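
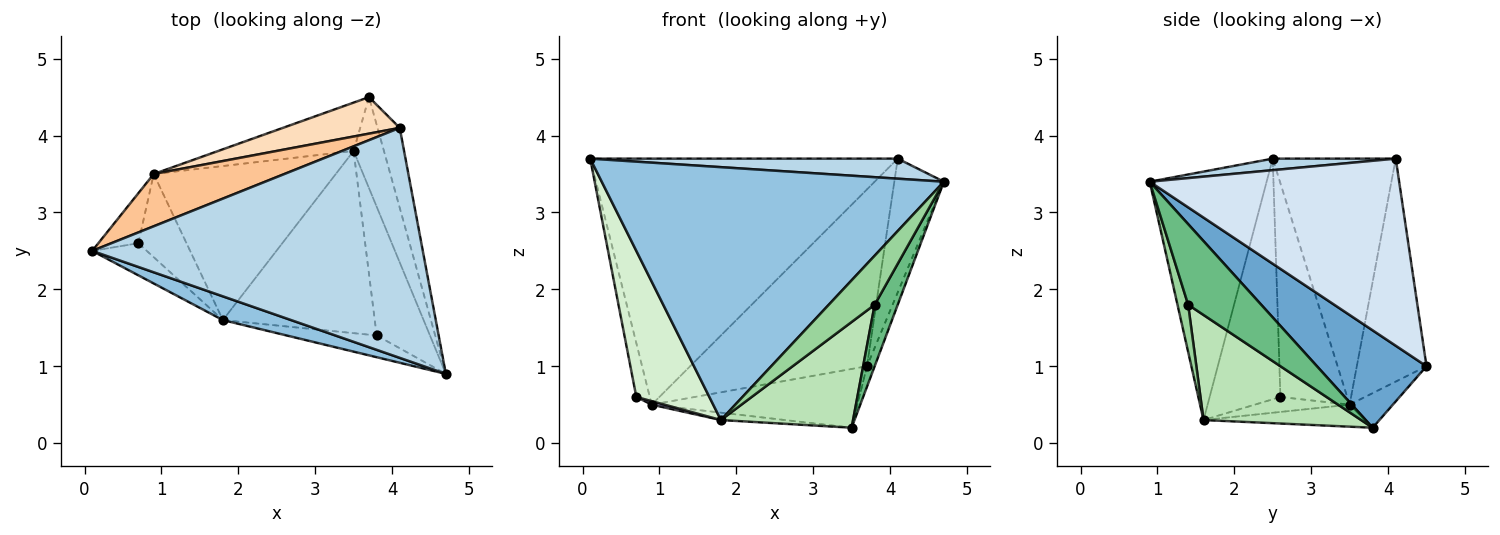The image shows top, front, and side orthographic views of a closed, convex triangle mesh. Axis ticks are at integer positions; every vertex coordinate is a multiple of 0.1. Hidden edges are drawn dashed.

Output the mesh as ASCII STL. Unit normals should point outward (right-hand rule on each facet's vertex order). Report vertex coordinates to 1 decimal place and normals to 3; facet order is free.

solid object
 facet normal 0.953 0.067 -0.297
  outer loop
   vertex 3.5 3.8 0.2
   vertex 3.7 4.5 1.0
   vertex 4.7 0.9 3.4
  endloop
 endfacet
 facet normal -0.322 -0.943 0.088
  outer loop
   vertex 1.8 1.6 0.3
   vertex 4.7 0.9 3.4
   vertex 0.1 2.5 3.7
  endloop
 endfacet
 facet normal 0.035 -0.087 0.996
  outer loop
   vertex 4.1 4.1 3.7
   vertex 0.1 2.5 3.7
   vertex 4.7 0.9 3.4
  endloop
 endfacet
 facet normal 0.974 0.194 -0.116
  outer loop
   vertex 4.1 4.1 3.7
   vertex 4.7 0.9 3.4
   vertex 3.7 4.5 1.0
  endloop
 endfacet
 facet normal -0.120 0.048 -0.992
  outer loop
   vertex 0.9 3.5 0.5
   vertex 3.5 3.8 0.2
   vertex 1.8 1.6 0.3
  endloop
 endfacet
 facet normal -0.160 0.762 -0.627
  outer loop
   vertex 0.9 3.5 0.5
   vertex 3.7 4.5 1.0
   vertex 3.5 3.8 0.2
  endloop
 endfacet
 facet normal -0.364 0.911 0.194
  outer loop
   vertex 0.9 3.5 0.5
   vertex 0.1 2.5 3.7
   vertex 4.1 4.1 3.7
  endloop
 endfacet
 facet normal -0.360 0.914 0.189
  outer loop
   vertex 0.9 3.5 0.5
   vertex 4.1 4.1 3.7
   vertex 3.7 4.5 1.0
  endloop
 endfacet
 facet normal 0.807 -0.255 -0.533
  outer loop
   vertex 3.8 1.4 1.8
   vertex 3.5 3.8 0.2
   vertex 4.7 0.9 3.4
  endloop
 endfacet
 facet normal 0.208 -0.894 -0.396
  outer loop
   vertex 3.8 1.4 1.8
   vertex 4.7 0.9 3.4
   vertex 1.8 1.6 0.3
  endloop
 endfacet
 facet normal 0.514 -0.431 -0.742
  outer loop
   vertex 3.8 1.4 1.8
   vertex 1.8 1.6 0.3
   vertex 3.5 3.8 0.2
  endloop
 endfacet
 facet normal -0.687 -0.709 -0.156
  outer loop
   vertex 0.7 2.6 0.6
   vertex 1.8 1.6 0.3
   vertex 0.1 2.5 3.7
  endloop
 endfacet
 facet normal -0.964 0.194 -0.180
  outer loop
   vertex 0.7 2.6 0.6
   vertex 0.1 2.5 3.7
   vertex 0.9 3.5 0.5
  endloop
 endfacet
 facet normal -0.297 -0.040 -0.954
  outer loop
   vertex 0.7 2.6 0.6
   vertex 0.9 3.5 0.5
   vertex 1.8 1.6 0.3
  endloop
 endfacet
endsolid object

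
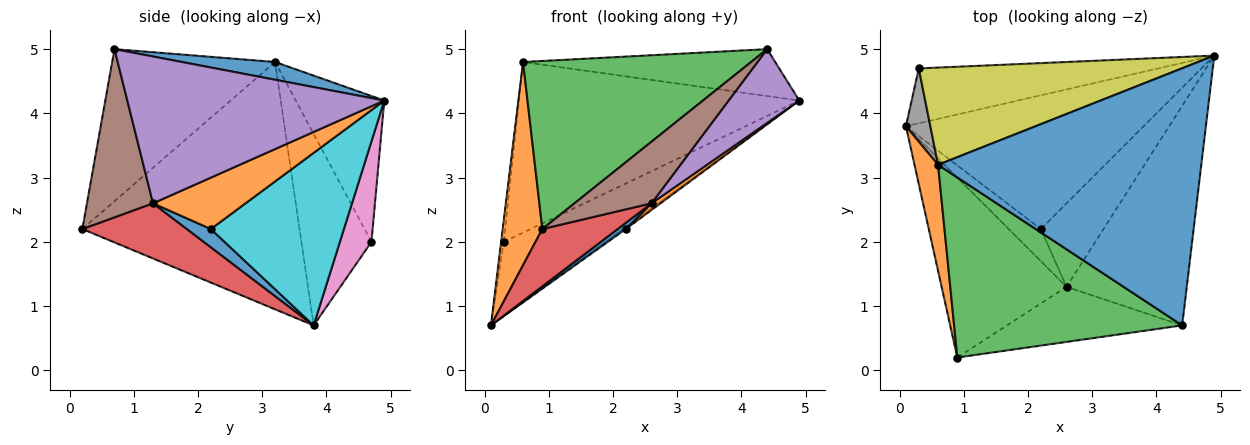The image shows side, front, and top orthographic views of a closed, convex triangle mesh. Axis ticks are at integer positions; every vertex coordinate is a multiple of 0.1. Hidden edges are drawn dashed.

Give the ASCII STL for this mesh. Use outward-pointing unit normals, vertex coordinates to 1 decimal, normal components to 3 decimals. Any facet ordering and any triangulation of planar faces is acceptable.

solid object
 facet normal 0.066 0.179 0.982
  outer loop
   vertex 0.6 3.2 4.8
   vertex 4.4 0.7 5.0
   vertex 4.9 4.9 4.2
  endloop
 endfacet
 facet normal -0.979 -0.179 0.093
  outer loop
   vertex 0.6 3.2 4.8
   vertex 0.1 3.8 0.7
   vertex 0.9 0.2 2.2
  endloop
 endfacet
 facet normal -0.438 -0.613 0.657
  outer loop
   vertex 0.6 3.2 4.8
   vertex 0.9 0.2 2.2
   vertex 4.4 0.7 5.0
  endloop
 endfacet
 facet normal 0.388 -0.280 -0.878
  outer loop
   vertex 2.6 1.3 2.6
   vertex 0.9 0.2 2.2
   vertex 0.1 3.8 0.7
  endloop
 endfacet
 facet normal 0.757 -0.208 -0.620
  outer loop
   vertex 2.6 1.3 2.6
   vertex 4.9 4.9 4.2
   vertex 4.4 0.7 5.0
  endloop
 endfacet
 facet normal 0.539 -0.628 -0.561
  outer loop
   vertex 2.6 1.3 2.6
   vertex 4.4 0.7 5.0
   vertex 0.9 0.2 2.2
  endloop
 endfacet
 facet normal 0.242 0.780 -0.577
  outer loop
   vertex 0.3 4.7 2.0
   vertex 4.9 4.9 4.2
   vertex 0.1 3.8 0.7
  endloop
 endfacet
 facet normal -0.991 0.038 0.126
  outer loop
   vertex 0.3 4.7 2.0
   vertex 0.1 3.8 0.7
   vertex 0.6 3.2 4.8
  endloop
 endfacet
 facet normal -0.265 0.838 0.477
  outer loop
   vertex 0.3 4.7 2.0
   vertex 0.6 3.2 4.8
   vertex 4.9 4.9 4.2
  endloop
 endfacet
 facet normal 0.587 0.012 -0.809
  outer loop
   vertex 2.2 2.2 2.2
   vertex 0.1 3.8 0.7
   vertex 4.9 4.9 4.2
  endloop
 endfacet
 facet normal 0.487 -0.165 -0.858
  outer loop
   vertex 2.2 2.2 2.2
   vertex 2.6 1.3 2.6
   vertex 0.1 3.8 0.7
  endloop
 endfacet
 facet normal 0.633 -0.062 -0.772
  outer loop
   vertex 2.2 2.2 2.2
   vertex 4.9 4.9 4.2
   vertex 2.6 1.3 2.6
  endloop
 endfacet
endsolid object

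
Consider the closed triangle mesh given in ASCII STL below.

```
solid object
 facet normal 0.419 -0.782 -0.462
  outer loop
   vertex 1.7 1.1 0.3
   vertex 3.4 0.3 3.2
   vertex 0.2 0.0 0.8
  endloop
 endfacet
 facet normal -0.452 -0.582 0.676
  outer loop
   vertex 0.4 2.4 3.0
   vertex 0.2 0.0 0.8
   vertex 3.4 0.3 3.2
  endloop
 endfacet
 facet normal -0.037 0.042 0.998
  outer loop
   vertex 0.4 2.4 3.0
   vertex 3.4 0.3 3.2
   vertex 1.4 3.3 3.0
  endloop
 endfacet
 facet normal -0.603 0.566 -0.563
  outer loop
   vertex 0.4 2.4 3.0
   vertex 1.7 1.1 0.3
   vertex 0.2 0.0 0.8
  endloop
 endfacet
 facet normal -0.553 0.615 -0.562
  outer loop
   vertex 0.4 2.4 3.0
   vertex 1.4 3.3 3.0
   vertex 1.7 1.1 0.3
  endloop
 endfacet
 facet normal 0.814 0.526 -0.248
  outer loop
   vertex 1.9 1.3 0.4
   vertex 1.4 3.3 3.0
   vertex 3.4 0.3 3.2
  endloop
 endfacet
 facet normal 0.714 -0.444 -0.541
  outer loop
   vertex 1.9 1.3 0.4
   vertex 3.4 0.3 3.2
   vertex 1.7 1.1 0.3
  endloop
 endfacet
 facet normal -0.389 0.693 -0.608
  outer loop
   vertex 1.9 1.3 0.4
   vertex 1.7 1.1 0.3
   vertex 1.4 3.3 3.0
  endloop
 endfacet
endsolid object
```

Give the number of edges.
12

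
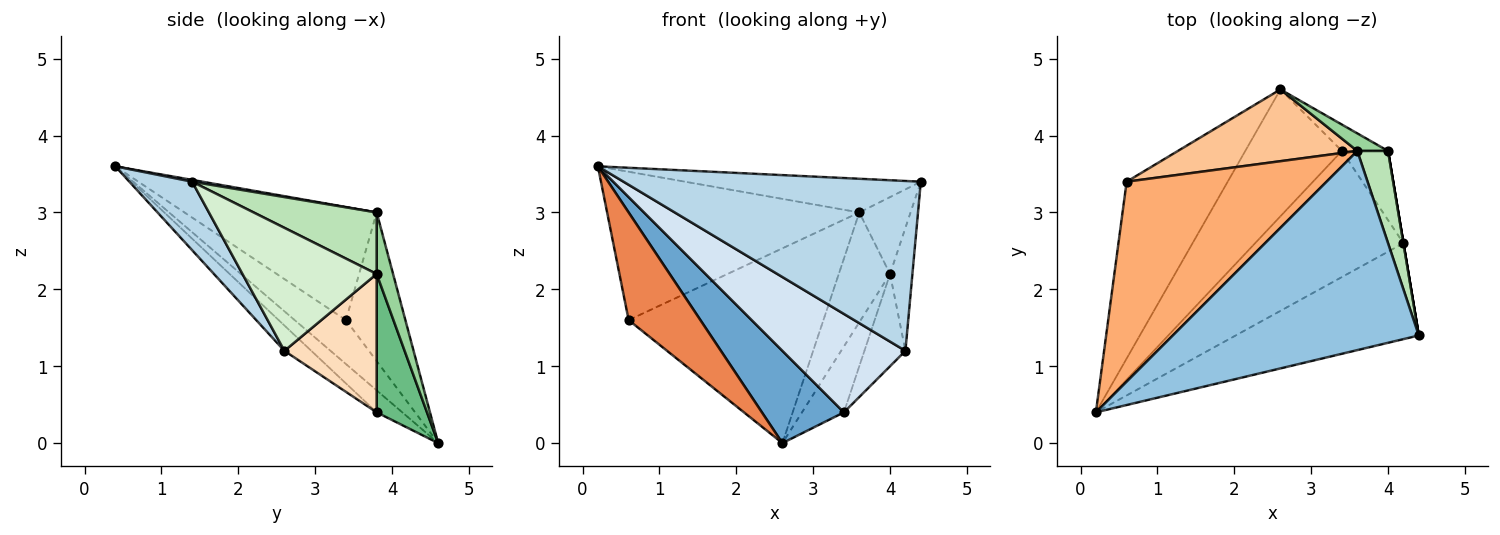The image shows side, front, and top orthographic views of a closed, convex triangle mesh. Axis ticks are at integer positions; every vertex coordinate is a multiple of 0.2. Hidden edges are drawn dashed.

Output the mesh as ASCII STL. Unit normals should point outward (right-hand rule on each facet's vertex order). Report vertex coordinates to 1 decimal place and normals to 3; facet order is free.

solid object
 facet normal -0.181 -0.578 -0.795
  outer loop
   vertex 3.4 3.8 0.4
   vertex 0.2 0.4 3.6
   vertex 2.6 4.6 0.0
  endloop
 endfacet
 facet normal 0.007 0.167 0.986
  outer loop
   vertex 3.6 3.8 3.0
   vertex 0.2 0.4 3.6
   vertex 4.4 1.4 3.4
  endloop
 endfacet
 facet normal 0.181 -0.856 -0.484
  outer loop
   vertex 4.2 2.6 1.2
   vertex 4.4 1.4 3.4
   vertex 0.2 0.4 3.6
  endloop
 endfacet
 facet normal -0.133 -0.610 -0.781
  outer loop
   vertex 4.2 2.6 1.2
   vertex 0.2 0.4 3.6
   vertex 3.4 3.8 0.4
  endloop
 endfacet
 facet normal -0.348 -0.487 -0.801
  outer loop
   vertex 0.6 3.4 1.6
   vertex 2.6 4.6 0.0
   vertex 0.2 0.4 3.6
  endloop
 endfacet
 facet normal -0.414 0.543 0.731
  outer loop
   vertex 0.6 3.4 1.6
   vertex 0.2 0.4 3.6
   vertex 3.6 3.8 3.0
  endloop
 endfacet
 facet normal -0.275 0.902 0.332
  outer loop
   vertex 0.6 3.4 1.6
   vertex 3.6 3.8 3.0
   vertex 2.6 4.6 0.0
  endloop
 endfacet
 facet normal 0.874 0.389 -0.291
  outer loop
   vertex 4.0 3.8 2.2
   vertex 4.2 2.6 1.2
   vertex 3.4 3.8 0.4
  endloop
 endfacet
 facet normal 0.744 0.620 -0.248
  outer loop
   vertex 4.0 3.8 2.2
   vertex 3.4 3.8 0.4
   vertex 2.6 4.6 0.0
  endloop
 endfacet
 facet normal 0.301 0.942 0.151
  outer loop
   vertex 4.0 3.8 2.2
   vertex 2.6 4.6 0.0
   vertex 3.6 3.8 3.0
  endloop
 endfacet
 facet normal 0.838 0.349 0.419
  outer loop
   vertex 4.0 3.8 2.2
   vertex 3.6 3.8 3.0
   vertex 4.4 1.4 3.4
  endloop
 endfacet
 facet normal 0.986 0.164 0.000
  outer loop
   vertex 4.0 3.8 2.2
   vertex 4.4 1.4 3.4
   vertex 4.2 2.6 1.2
  endloop
 endfacet
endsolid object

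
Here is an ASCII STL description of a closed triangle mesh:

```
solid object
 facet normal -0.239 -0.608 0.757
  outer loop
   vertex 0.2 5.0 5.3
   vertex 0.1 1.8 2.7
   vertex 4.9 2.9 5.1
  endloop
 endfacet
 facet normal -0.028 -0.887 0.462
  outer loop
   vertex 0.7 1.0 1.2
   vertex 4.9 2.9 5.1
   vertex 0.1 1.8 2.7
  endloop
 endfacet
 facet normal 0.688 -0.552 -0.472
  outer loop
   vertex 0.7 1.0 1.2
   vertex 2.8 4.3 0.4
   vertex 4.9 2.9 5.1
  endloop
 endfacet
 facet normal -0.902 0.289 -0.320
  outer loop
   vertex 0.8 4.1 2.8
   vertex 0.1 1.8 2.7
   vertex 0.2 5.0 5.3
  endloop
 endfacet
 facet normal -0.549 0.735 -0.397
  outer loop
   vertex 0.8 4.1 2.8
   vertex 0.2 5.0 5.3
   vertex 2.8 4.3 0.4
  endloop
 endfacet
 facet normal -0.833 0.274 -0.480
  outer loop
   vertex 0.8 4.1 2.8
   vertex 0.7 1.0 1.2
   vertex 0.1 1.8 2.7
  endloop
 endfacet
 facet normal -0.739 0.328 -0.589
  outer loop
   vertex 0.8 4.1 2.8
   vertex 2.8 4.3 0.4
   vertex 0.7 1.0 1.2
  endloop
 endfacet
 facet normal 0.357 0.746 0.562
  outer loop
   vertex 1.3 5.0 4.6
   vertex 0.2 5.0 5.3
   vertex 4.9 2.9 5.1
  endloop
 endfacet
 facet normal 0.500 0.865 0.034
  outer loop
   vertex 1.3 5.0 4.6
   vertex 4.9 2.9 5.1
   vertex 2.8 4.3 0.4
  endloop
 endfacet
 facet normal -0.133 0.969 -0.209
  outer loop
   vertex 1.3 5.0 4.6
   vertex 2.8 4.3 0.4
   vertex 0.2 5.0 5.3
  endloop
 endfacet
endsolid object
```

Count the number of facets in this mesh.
10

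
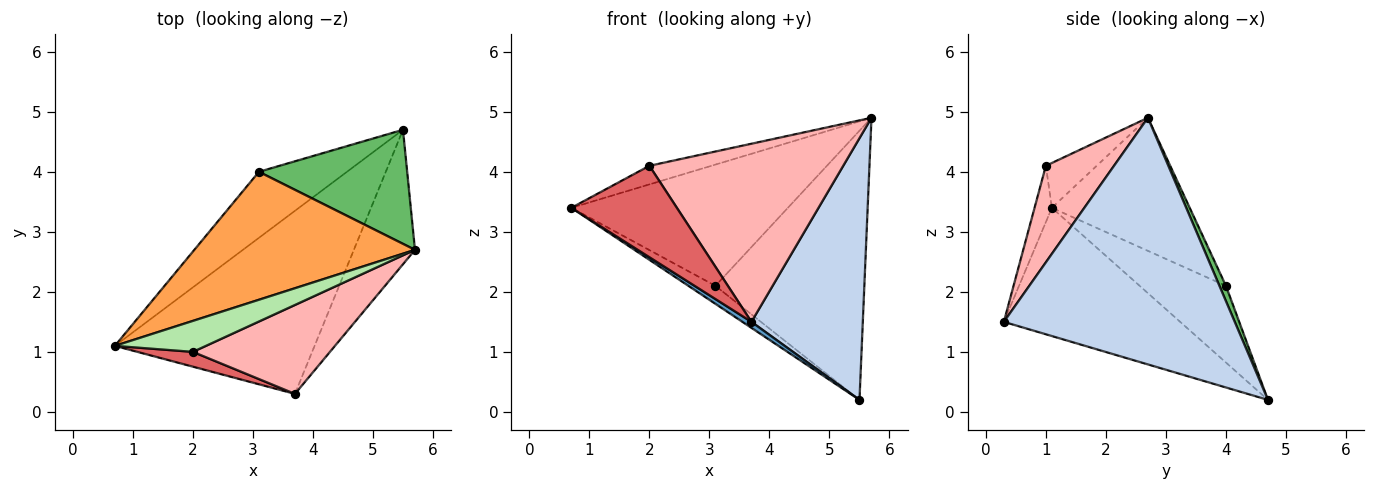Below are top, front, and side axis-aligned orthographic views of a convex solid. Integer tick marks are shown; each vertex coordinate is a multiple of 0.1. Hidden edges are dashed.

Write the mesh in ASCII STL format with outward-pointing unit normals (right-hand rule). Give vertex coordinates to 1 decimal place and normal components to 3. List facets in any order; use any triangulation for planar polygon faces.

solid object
 facet normal -0.540 -0.028 -0.841
  outer loop
   vertex 3.7 0.3 1.5
   vertex 0.7 1.1 3.4
   vertex 5.5 4.7 0.2
  endloop
 endfacet
 facet normal 0.879 -0.424 -0.218
  outer loop
   vertex 3.7 0.3 1.5
   vertex 5.5 4.7 0.2
   vertex 5.7 2.7 4.9
  endloop
 endfacet
 facet normal -0.401 0.630 0.665
  outer loop
   vertex 3.1 4.0 2.1
   vertex 0.7 1.1 3.4
   vertex 5.7 2.7 4.9
  endloop
 endfacet
 facet normal -0.643 0.201 -0.739
  outer loop
   vertex 3.1 4.0 2.1
   vertex 5.5 4.7 0.2
   vertex 0.7 1.1 3.4
  endloop
 endfacet
 facet normal 0.040 0.920 0.390
  outer loop
   vertex 3.1 4.0 2.1
   vertex 5.7 2.7 4.9
   vertex 5.5 4.7 0.2
  endloop
 endfacet
 facet normal -0.389 0.474 0.790
  outer loop
   vertex 2.0 1.0 4.1
   vertex 5.7 2.7 4.9
   vertex 0.7 1.1 3.4
  endloop
 endfacet
 facet normal -0.160 -0.974 0.158
  outer loop
   vertex 2.0 1.0 4.1
   vertex 0.7 1.1 3.4
   vertex 3.7 0.3 1.5
  endloop
 endfacet
 facet normal 0.300 -0.854 0.426
  outer loop
   vertex 2.0 1.0 4.1
   vertex 3.7 0.3 1.5
   vertex 5.7 2.7 4.9
  endloop
 endfacet
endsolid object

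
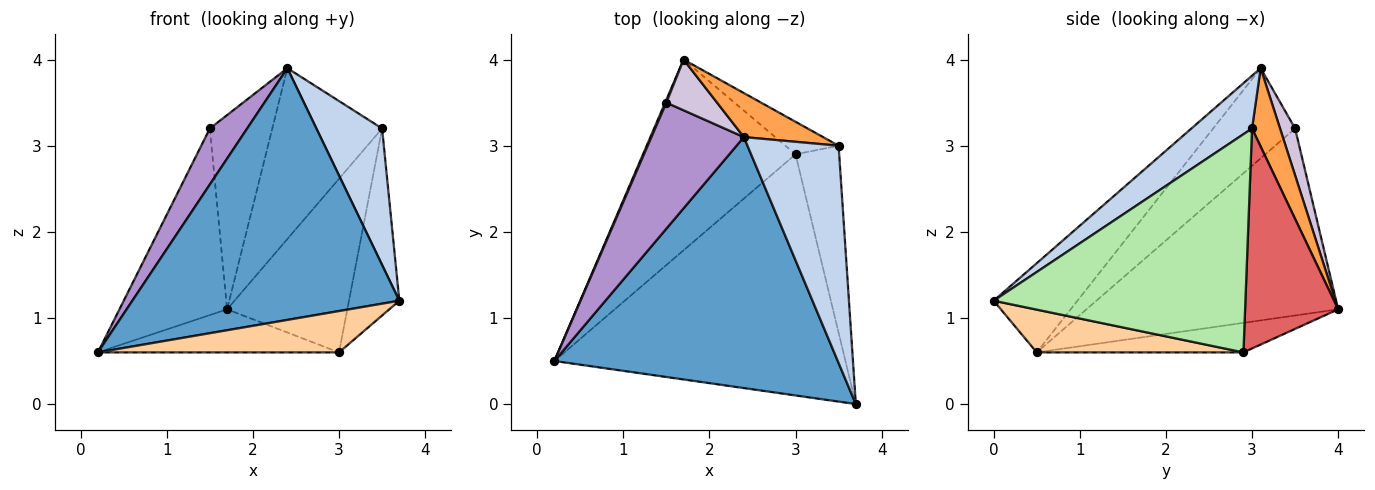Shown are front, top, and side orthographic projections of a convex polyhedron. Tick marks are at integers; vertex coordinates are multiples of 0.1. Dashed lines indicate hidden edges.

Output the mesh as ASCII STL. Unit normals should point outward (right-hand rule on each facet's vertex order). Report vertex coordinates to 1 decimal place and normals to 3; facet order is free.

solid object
 facet normal -0.217 -0.691 0.689
  outer loop
   vertex 2.4 3.1 3.9
   vertex 0.2 0.5 0.6
   vertex 3.7 0.0 1.2
  endloop
 endfacet
 facet normal 0.440 -0.477 0.760
  outer loop
   vertex 3.5 3.0 3.2
   vertex 2.4 3.1 3.9
   vertex 3.7 0.0 1.2
  endloop
 endfacet
 facet normal 0.240 0.940 0.242
  outer loop
   vertex 3.5 3.0 3.2
   vertex 1.7 4.0 1.1
   vertex 2.4 3.1 3.9
  endloop
 endfacet
 facet normal 0.143 -0.167 -0.975
  outer loop
   vertex 3.0 2.9 0.6
   vertex 3.7 0.0 1.2
   vertex 0.2 0.5 0.6
  endloop
 endfacet
 facet normal -0.186 0.216 -0.959
  outer loop
   vertex 3.0 2.9 0.6
   vertex 0.2 0.5 0.6
   vertex 1.7 4.0 1.1
  endloop
 endfacet
 facet normal 0.962 0.192 -0.192
  outer loop
   vertex 3.0 2.9 0.6
   vertex 3.5 3.0 3.2
   vertex 3.7 0.0 1.2
  endloop
 endfacet
 facet normal 0.606 0.782 -0.147
  outer loop
   vertex 3.0 2.9 0.6
   vertex 1.7 4.0 1.1
   vertex 3.5 3.0 3.2
  endloop
 endfacet
 facet normal -0.919 0.393 0.006
  outer loop
   vertex 1.5 3.5 3.2
   vertex 1.7 4.0 1.1
   vertex 0.2 0.5 0.6
  endloop
 endfacet
 facet normal -0.665 -0.303 0.682
  outer loop
   vertex 1.5 3.5 3.2
   vertex 0.2 0.5 0.6
   vertex 2.4 3.1 3.9
  endloop
 endfacet
 facet normal 0.227 0.942 0.246
  outer loop
   vertex 1.5 3.5 3.2
   vertex 2.4 3.1 3.9
   vertex 1.7 4.0 1.1
  endloop
 endfacet
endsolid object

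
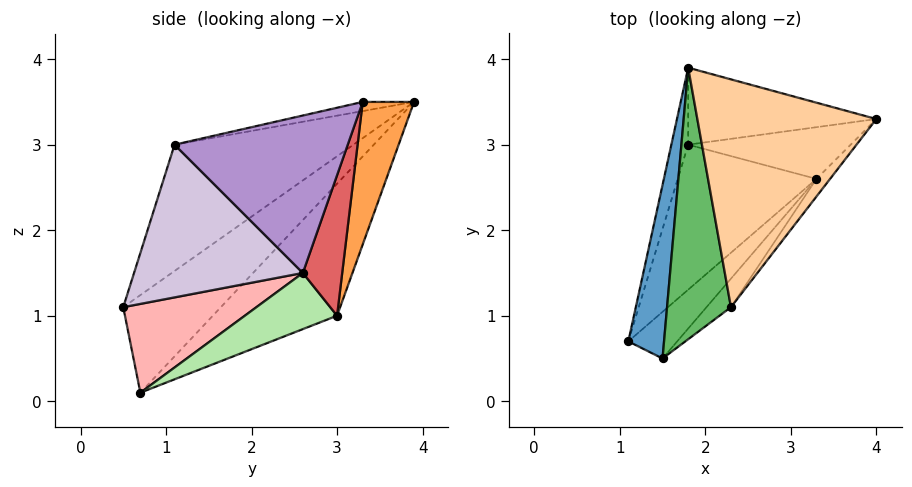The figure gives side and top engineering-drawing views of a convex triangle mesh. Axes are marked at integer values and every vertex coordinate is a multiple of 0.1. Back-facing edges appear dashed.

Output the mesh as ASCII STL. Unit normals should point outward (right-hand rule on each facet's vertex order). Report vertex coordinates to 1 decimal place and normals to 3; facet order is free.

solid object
 facet normal -0.927 -0.158 0.339
  outer loop
   vertex 1.5 0.5 1.1
   vertex 1.8 3.9 3.5
   vertex 1.1 0.7 0.1
  endloop
 endfacet
 facet normal -0.936 0.332 -0.119
  outer loop
   vertex 1.8 3.0 1.0
   vertex 1.1 0.7 0.1
   vertex 1.8 3.9 3.5
  endloop
 endfacet
 facet normal 0.249 0.911 -0.328
  outer loop
   vertex 1.8 3.0 1.0
   vertex 1.8 3.9 3.5
   vertex 4.0 3.3 3.5
  endloop
 endfacet
 facet normal -0.050 -0.184 0.982
  outer loop
   vertex 2.3 1.1 3.0
   vertex 4.0 3.3 3.5
   vertex 1.8 3.9 3.5
  endloop
 endfacet
 facet normal -0.868 -0.233 0.439
  outer loop
   vertex 2.3 1.1 3.0
   vertex 1.8 3.9 3.5
   vertex 1.5 0.5 1.1
  endloop
 endfacet
 facet normal 0.364 0.241 -0.900
  outer loop
   vertex 3.3 2.6 1.5
   vertex 1.1 0.7 0.1
   vertex 1.8 3.0 1.0
  endloop
 endfacet
 facet normal 0.362 0.833 -0.418
  outer loop
   vertex 3.3 2.6 1.5
   vertex 1.8 3.0 1.0
   vertex 4.0 3.3 3.5
  endloop
 endfacet
 facet normal 0.731 -0.550 -0.403
  outer loop
   vertex 3.3 2.6 1.5
   vertex 1.5 0.5 1.1
   vertex 1.1 0.7 0.1
  endloop
 endfacet
 facet normal 0.797 -0.600 -0.069
  outer loop
   vertex 3.3 2.6 1.5
   vertex 4.0 3.3 3.5
   vertex 2.3 1.1 3.0
  endloop
 endfacet
 facet normal 0.765 -0.632 -0.122
  outer loop
   vertex 3.3 2.6 1.5
   vertex 2.3 1.1 3.0
   vertex 1.5 0.5 1.1
  endloop
 endfacet
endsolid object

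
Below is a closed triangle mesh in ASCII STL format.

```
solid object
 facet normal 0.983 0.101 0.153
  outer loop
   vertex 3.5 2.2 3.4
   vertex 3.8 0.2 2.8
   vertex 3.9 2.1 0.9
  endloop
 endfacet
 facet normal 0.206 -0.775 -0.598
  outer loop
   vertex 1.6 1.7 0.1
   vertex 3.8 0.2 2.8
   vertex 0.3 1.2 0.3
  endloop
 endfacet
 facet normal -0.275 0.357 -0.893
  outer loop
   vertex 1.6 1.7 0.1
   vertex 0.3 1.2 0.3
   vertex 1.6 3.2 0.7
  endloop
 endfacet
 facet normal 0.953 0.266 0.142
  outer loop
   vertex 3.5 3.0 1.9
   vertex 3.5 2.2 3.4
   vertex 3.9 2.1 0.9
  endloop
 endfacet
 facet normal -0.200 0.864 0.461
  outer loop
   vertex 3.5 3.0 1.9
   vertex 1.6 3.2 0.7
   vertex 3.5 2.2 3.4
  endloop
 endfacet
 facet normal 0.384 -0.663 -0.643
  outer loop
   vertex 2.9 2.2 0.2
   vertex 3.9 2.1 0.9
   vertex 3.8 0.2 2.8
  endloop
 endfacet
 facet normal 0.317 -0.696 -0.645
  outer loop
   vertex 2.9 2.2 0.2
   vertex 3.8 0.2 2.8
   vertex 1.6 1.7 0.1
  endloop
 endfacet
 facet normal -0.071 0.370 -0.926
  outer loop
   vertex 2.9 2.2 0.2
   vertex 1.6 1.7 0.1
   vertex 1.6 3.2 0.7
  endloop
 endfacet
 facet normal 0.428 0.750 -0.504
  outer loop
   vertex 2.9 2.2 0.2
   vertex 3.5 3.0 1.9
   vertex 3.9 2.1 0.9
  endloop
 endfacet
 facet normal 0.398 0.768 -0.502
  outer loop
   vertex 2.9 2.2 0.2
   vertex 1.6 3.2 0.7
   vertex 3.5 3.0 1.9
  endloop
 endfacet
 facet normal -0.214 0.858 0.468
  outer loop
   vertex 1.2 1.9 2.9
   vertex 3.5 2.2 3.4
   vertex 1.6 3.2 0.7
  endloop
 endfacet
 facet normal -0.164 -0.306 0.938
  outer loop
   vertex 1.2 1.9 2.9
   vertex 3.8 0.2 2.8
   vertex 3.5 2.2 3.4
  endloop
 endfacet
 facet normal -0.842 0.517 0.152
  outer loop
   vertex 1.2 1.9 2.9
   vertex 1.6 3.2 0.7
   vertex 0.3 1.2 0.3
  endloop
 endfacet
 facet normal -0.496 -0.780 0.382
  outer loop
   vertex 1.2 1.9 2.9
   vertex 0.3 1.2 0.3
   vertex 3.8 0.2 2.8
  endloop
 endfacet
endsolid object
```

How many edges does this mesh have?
21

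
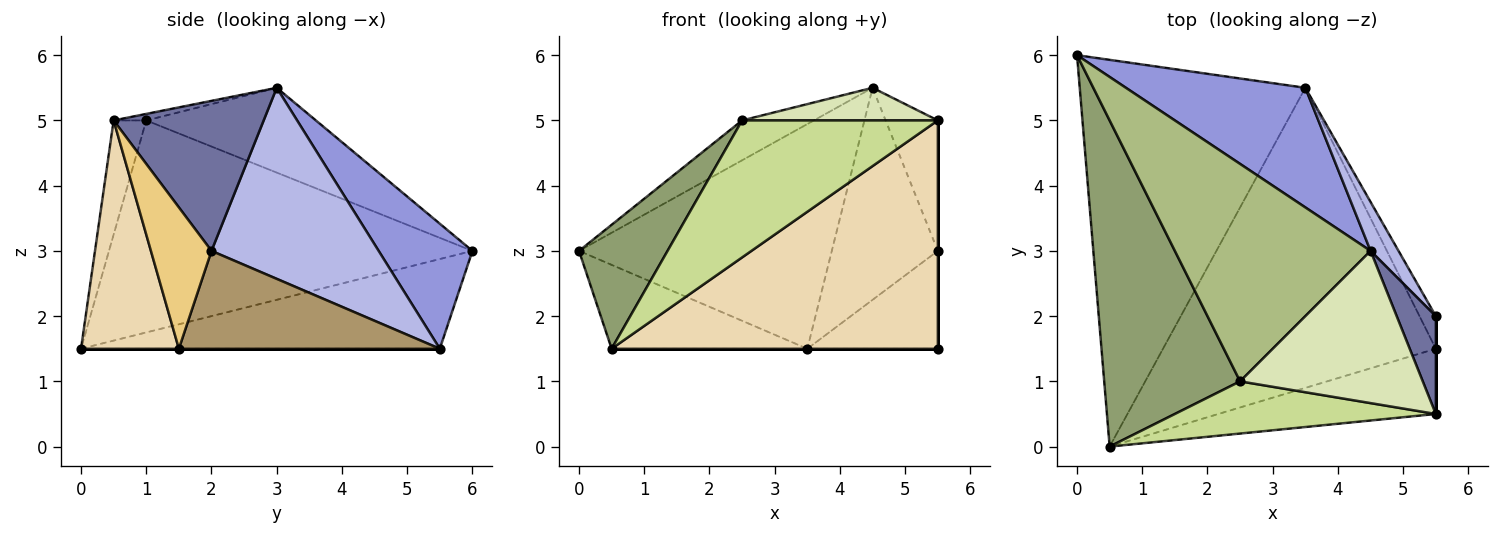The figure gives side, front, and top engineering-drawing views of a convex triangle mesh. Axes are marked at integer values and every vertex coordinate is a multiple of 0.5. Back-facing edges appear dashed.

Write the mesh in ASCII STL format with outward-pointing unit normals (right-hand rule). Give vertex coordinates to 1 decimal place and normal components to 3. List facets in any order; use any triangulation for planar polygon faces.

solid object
 facet normal 0.917 0.319 0.239
  outer loop
   vertex 5.5 0.5 5.0
   vertex 5.5 2.0 3.0
   vertex 4.5 3.0 5.5
  endloop
 endfacet
 facet normal -0.362 0.198 -0.911
  outer loop
   vertex 3.5 5.5 1.5
   vertex 0.5 0.0 1.5
   vertex 0.0 6.0 3.0
  endloop
 endfacet
 facet normal 0.311 0.839 0.447
  outer loop
   vertex 3.5 5.5 1.5
   vertex 0.0 6.0 3.0
   vertex 4.5 3.0 5.5
  endloop
 endfacet
 facet normal 0.838 0.531 0.123
  outer loop
   vertex 3.5 5.5 1.5
   vertex 4.5 3.0 5.5
   vertex 5.5 2.0 3.0
  endloop
 endfacet
 facet normal -0.825 -0.201 0.529
  outer loop
   vertex 2.5 1.0 5.0
   vertex 0.0 6.0 3.0
   vertex 0.5 0.0 1.5
  endloop
 endfacet
 facet normal -0.392 0.166 0.905
  outer loop
   vertex 2.5 1.0 5.0
   vertex 4.5 3.0 5.5
   vertex 0.0 6.0 3.0
  endloop
 endfacet
 facet normal -0.154 -0.923 0.352
  outer loop
   vertex 2.5 1.0 5.0
   vertex 0.5 0.0 1.5
   vertex 5.5 0.5 5.0
  endloop
 endfacet
 facet normal -0.035 -0.209 0.977
  outer loop
   vertex 2.5 1.0 5.0
   vertex 5.5 0.5 5.0
   vertex 4.5 3.0 5.5
  endloop
 endfacet
 facet normal 0.885 0.442 -0.147
  outer loop
   vertex 5.5 1.5 1.5
   vertex 3.5 5.5 1.5
   vertex 5.5 2.0 3.0
  endloop
 endfacet
 facet normal 0.000 0.000 -1.000
  outer loop
   vertex 5.5 1.5 1.5
   vertex 0.5 0.0 1.5
   vertex 3.5 5.5 1.5
  endloop
 endfacet
 facet normal 1.000 0.000 0.000
  outer loop
   vertex 5.5 1.5 1.5
   vertex 5.5 2.0 3.0
   vertex 5.5 0.5 5.0
  endloop
 endfacet
 facet normal 0.277 -0.924 -0.264
  outer loop
   vertex 5.5 1.5 1.5
   vertex 5.5 0.5 5.0
   vertex 0.5 0.0 1.5
  endloop
 endfacet
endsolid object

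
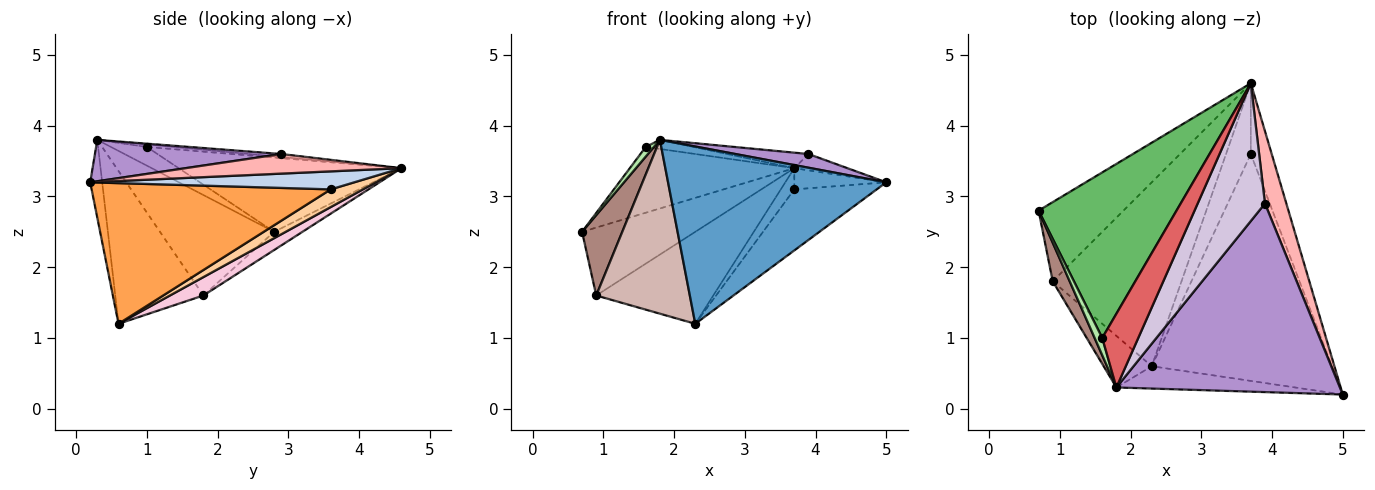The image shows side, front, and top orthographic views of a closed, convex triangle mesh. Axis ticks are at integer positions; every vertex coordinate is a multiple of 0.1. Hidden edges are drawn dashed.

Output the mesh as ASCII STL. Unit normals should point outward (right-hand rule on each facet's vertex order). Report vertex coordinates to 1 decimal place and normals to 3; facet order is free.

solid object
 facet normal -0.054 -0.991 -0.125
  outer loop
   vertex 1.8 0.3 3.8
   vertex 2.3 0.6 1.2
   vertex 5.0 0.2 3.2
  endloop
 endfacet
 facet normal 0.636 0.222 -0.739
  outer loop
   vertex 3.7 3.6 3.1
   vertex 3.7 4.6 3.4
   vertex 5.0 0.2 3.2
  endloop
 endfacet
 facet normal 0.602 0.207 -0.771
  outer loop
   vertex 3.7 3.6 3.1
   vertex 5.0 0.2 3.2
   vertex 2.3 0.6 1.2
  endloop
 endfacet
 facet normal 0.565 0.237 -0.791
  outer loop
   vertex 3.7 3.6 3.1
   vertex 2.3 0.6 1.2
   vertex 3.7 4.6 3.4
  endloop
 endfacet
 facet normal -0.447 0.330 0.831
  outer loop
   vertex 1.6 1.0 3.7
   vertex 3.7 4.6 3.4
   vertex 0.7 2.8 2.5
  endloop
 endfacet
 facet normal -0.906 -0.206 0.371
  outer loop
   vertex 1.6 1.0 3.7
   vertex 0.7 2.8 2.5
   vertex 1.8 0.3 3.8
  endloop
 endfacet
 facet normal -0.068 0.122 0.990
  outer loop
   vertex 1.6 1.0 3.7
   vertex 1.8 0.3 3.8
   vertex 3.7 4.6 3.4
  endloop
 endfacet
 facet normal 0.667 0.164 0.727
  outer loop
   vertex 3.9 2.9 3.6
   vertex 5.0 0.2 3.2
   vertex 3.7 4.6 3.4
  endloop
 endfacet
 facet normal 0.182 -0.071 0.981
  outer loop
   vertex 3.9 2.9 3.6
   vertex 1.8 0.3 3.8
   vertex 5.0 0.2 3.2
  endloop
 endfacet
 facet normal -0.044 0.112 0.993
  outer loop
   vertex 3.9 2.9 3.6
   vertex 3.7 4.6 3.4
   vertex 1.8 0.3 3.8
  endloop
 endfacet
 facet normal -0.931 -0.328 0.157
  outer loop
   vertex 0.9 1.8 1.6
   vertex 1.8 0.3 3.8
   vertex 0.7 2.8 2.5
  endloop
 endfacet
 facet normal -0.670 -0.712 -0.211
  outer loop
   vertex 0.9 1.8 1.6
   vertex 2.3 0.6 1.2
   vertex 1.8 0.3 3.8
  endloop
 endfacet
 facet normal -0.161 0.642 -0.749
  outer loop
   vertex 0.9 1.8 1.6
   vertex 0.7 2.8 2.5
   vertex 3.7 4.6 3.4
  endloop
 endfacet
 facet normal 0.127 0.444 -0.887
  outer loop
   vertex 0.9 1.8 1.6
   vertex 3.7 4.6 3.4
   vertex 2.3 0.6 1.2
  endloop
 endfacet
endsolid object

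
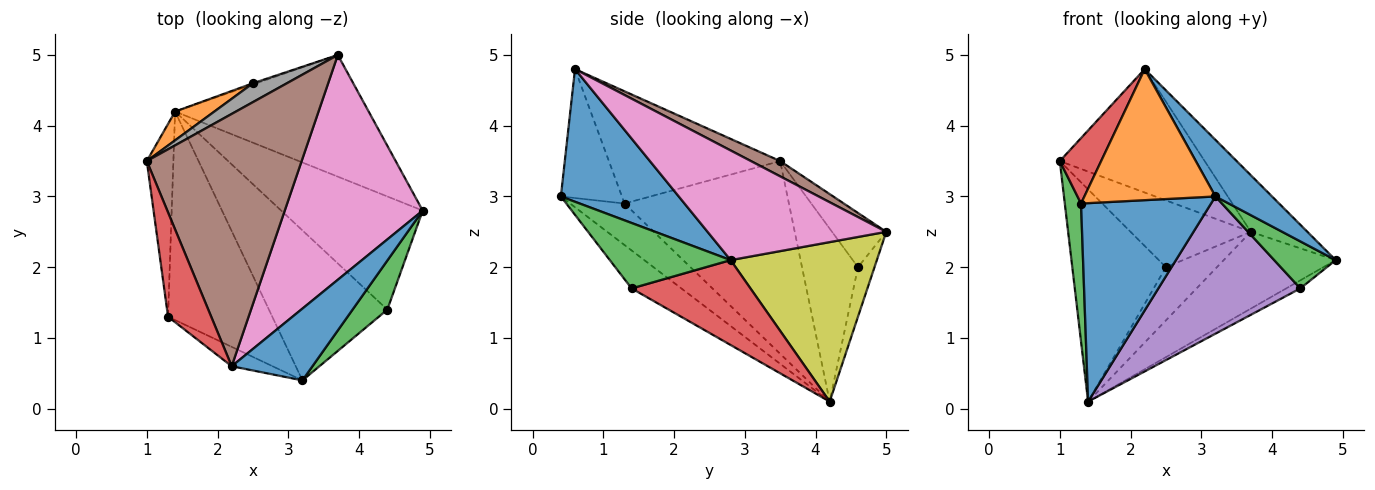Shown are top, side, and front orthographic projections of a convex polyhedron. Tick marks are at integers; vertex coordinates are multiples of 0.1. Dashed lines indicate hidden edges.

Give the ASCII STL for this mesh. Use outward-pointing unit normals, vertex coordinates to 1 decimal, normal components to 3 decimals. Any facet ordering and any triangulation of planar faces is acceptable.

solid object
 facet normal 0.790 -0.379 0.481
  outer loop
   vertex 2.2 0.6 4.8
   vertex 3.2 0.4 3.0
   vertex 4.9 2.8 2.1
  endloop
 endfacet
 facet normal -0.510 0.853 0.116
  outer loop
   vertex 2.5 4.6 2.0
   vertex 1.4 4.2 0.1
   vertex 1.0 3.5 3.5
  endloop
 endfacet
 facet normal 0.805 -0.410 0.428
  outer loop
   vertex 4.4 1.4 1.7
   vertex 4.9 2.8 2.1
   vertex 3.2 0.4 3.0
  endloop
 endfacet
 facet normal 0.514 0.061 -0.856
  outer loop
   vertex 4.4 1.4 1.7
   vertex 1.4 4.2 0.1
   vertex 4.9 2.8 2.1
  endloop
 endfacet
 facet normal -0.230 -0.657 -0.718
  outer loop
   vertex 4.4 1.4 1.7
   vertex 3.2 0.4 3.0
   vertex 1.4 4.2 0.1
  endloop
 endfacet
 facet normal 0.088 0.438 0.895
  outer loop
   vertex 3.7 5.0 2.5
   vertex 1.0 3.5 3.5
   vertex 2.2 0.6 4.8
  endloop
 endfacet
 facet normal 0.611 0.193 0.768
  outer loop
   vertex 3.7 5.0 2.5
   vertex 2.2 0.6 4.8
   vertex 4.9 2.8 2.1
  endloop
 endfacet
 facet normal -0.398 0.883 0.249
  outer loop
   vertex 3.7 5.0 2.5
   vertex 2.5 4.6 2.0
   vertex 1.0 3.5 3.5
  endloop
 endfacet
 facet normal 0.572 0.438 -0.694
  outer loop
   vertex 3.7 5.0 2.5
   vertex 4.9 2.8 2.1
   vertex 1.4 4.2 0.1
  endloop
 endfacet
 facet normal -0.308 0.951 -0.022
  outer loop
   vertex 3.7 5.0 2.5
   vertex 1.4 4.2 0.1
   vertex 2.5 4.6 2.0
  endloop
 endfacet
 facet normal -0.277 -0.662 -0.696
  outer loop
   vertex 1.3 1.3 2.9
   vertex 1.4 4.2 0.1
   vertex 3.2 0.4 3.0
  endloop
 endfacet
 facet normal -0.419 -0.898 -0.133
  outer loop
   vertex 1.3 1.3 2.9
   vertex 3.2 0.4 3.0
   vertex 2.2 0.6 4.8
  endloop
 endfacet
 facet normal -0.986 -0.097 -0.136
  outer loop
   vertex 1.3 1.3 2.9
   vertex 1.0 3.5 3.5
   vertex 1.4 4.2 0.1
  endloop
 endfacet
 facet normal -0.910 -0.220 0.350
  outer loop
   vertex 1.3 1.3 2.9
   vertex 2.2 0.6 4.8
   vertex 1.0 3.5 3.5
  endloop
 endfacet
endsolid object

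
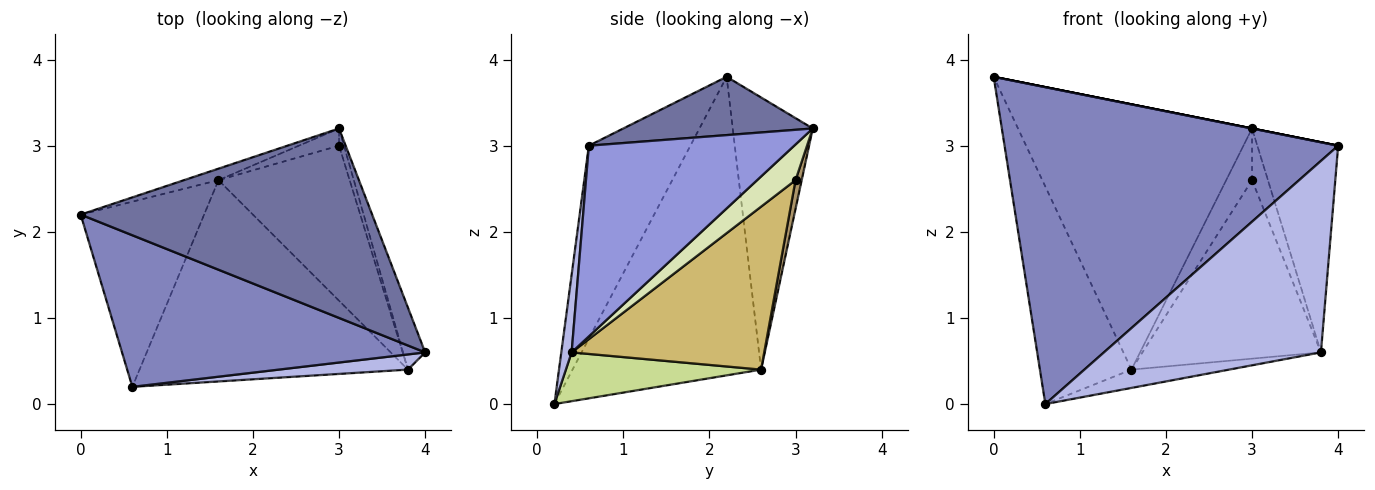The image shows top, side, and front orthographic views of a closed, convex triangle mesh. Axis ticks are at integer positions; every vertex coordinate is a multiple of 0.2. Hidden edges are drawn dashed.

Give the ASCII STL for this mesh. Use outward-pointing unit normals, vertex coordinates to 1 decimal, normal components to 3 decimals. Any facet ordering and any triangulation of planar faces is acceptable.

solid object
 facet normal 0.196 0.000 0.981
  outer loop
   vertex 3.0 3.2 3.2
   vertex 0.0 2.2 3.8
   vertex 4.0 0.6 3.0
  endloop
 endfacet
 facet normal -0.265 -0.870 0.416
  outer loop
   vertex 0.6 0.2 0.0
   vertex 4.0 0.6 3.0
   vertex 0.0 2.2 3.8
  endloop
 endfacet
 facet normal 0.925 0.364 -0.107
  outer loop
   vertex 3.8 0.4 0.6
   vertex 3.0 3.2 3.2
   vertex 4.0 0.6 3.0
  endloop
 endfacet
 facet normal 0.047 -0.996 0.079
  outer loop
   vertex 3.8 0.4 0.6
   vertex 4.0 0.6 3.0
   vertex 0.6 0.2 0.0
  endloop
 endfacet
 facet normal -0.323 0.945 -0.041
  outer loop
   vertex 1.6 2.6 0.4
   vertex 0.0 2.2 3.8
   vertex 3.0 3.2 3.2
  endloop
 endfacet
 facet normal -0.843 0.409 -0.349
  outer loop
   vertex 1.6 2.6 0.4
   vertex 0.6 0.2 0.0
   vertex 0.0 2.2 3.8
  endloop
 endfacet
 facet normal 0.178 0.089 -0.980
  outer loop
   vertex 1.6 2.6 0.4
   vertex 3.8 0.4 0.6
   vertex 0.6 0.2 0.0
  endloop
 endfacet
 facet normal 0.917 0.379 -0.126
  outer loop
   vertex 3.0 3.0 2.6
   vertex 3.0 3.2 3.2
   vertex 3.8 0.4 0.6
  endloop
 endfacet
 facet normal 0.220 0.925 -0.308
  outer loop
   vertex 3.0 3.0 2.6
   vertex 1.6 2.6 0.4
   vertex 3.0 3.2 3.2
  endloop
 endfacet
 facet normal 0.632 0.585 -0.508
  outer loop
   vertex 3.0 3.0 2.6
   vertex 3.8 0.4 0.6
   vertex 1.6 2.6 0.4
  endloop
 endfacet
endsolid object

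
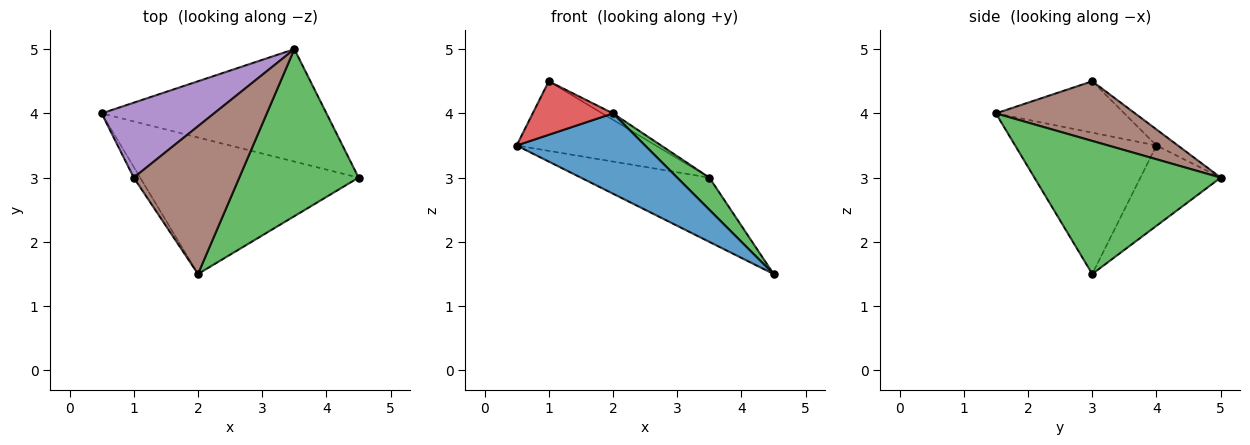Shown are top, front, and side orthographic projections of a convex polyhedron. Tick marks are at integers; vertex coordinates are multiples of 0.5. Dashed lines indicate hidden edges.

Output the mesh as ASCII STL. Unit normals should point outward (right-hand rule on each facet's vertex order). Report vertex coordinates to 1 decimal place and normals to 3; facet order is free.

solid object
 facet normal -0.487 -0.443 -0.753
  outer loop
   vertex 2.0 1.5 4.0
   vertex 0.5 4.0 3.5
   vertex 4.5 3.0 1.5
  endloop
 endfacet
 facet normal -0.296 0.474 -0.829
  outer loop
   vertex 3.5 5.0 3.0
   vertex 4.5 3.0 1.5
   vertex 0.5 4.0 3.5
  endloop
 endfacet
 facet normal 0.739 -0.127 0.662
  outer loop
   vertex 3.5 5.0 3.0
   vertex 2.0 1.5 4.0
   vertex 4.5 3.0 1.5
  endloop
 endfacet
 facet normal -0.843 -0.527 -0.105
  outer loop
   vertex 1.0 3.0 4.5
   vertex 0.5 4.0 3.5
   vertex 2.0 1.5 4.0
  endloop
 endfacet
 facet normal -0.104 0.677 0.729
  outer loop
   vertex 1.0 3.0 4.5
   vertex 3.5 5.0 3.0
   vertex 0.5 4.0 3.5
  endloop
 endfacet
 facet normal 0.492 0.038 0.870
  outer loop
   vertex 1.0 3.0 4.5
   vertex 2.0 1.5 4.0
   vertex 3.5 5.0 3.0
  endloop
 endfacet
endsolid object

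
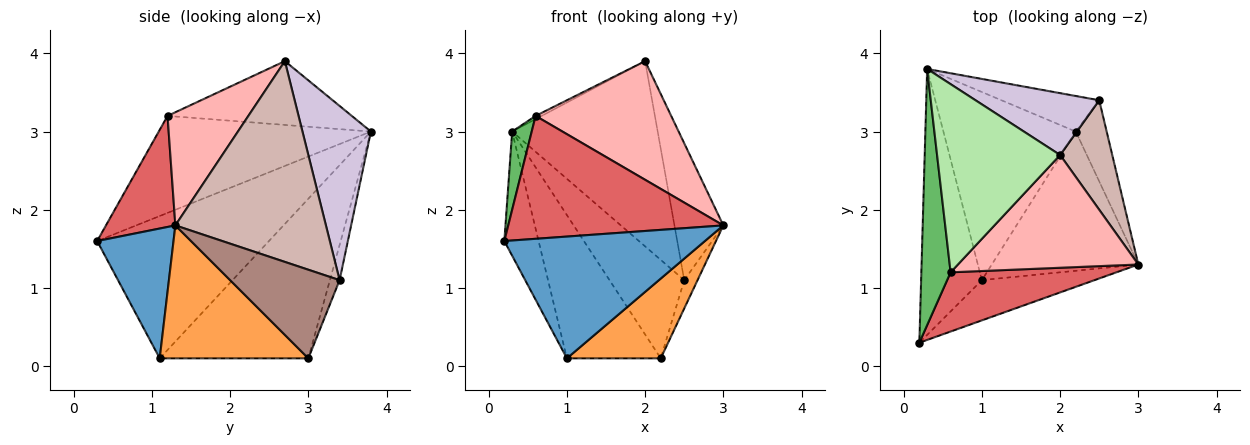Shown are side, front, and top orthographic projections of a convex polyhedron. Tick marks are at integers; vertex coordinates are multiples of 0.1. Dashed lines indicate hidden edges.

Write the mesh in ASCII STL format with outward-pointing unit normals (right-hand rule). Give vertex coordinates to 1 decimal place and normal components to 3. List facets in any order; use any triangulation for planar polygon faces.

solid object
 facet normal 0.340 -0.893 -0.295
  outer loop
   vertex 1.0 1.1 0.1
   vertex 3.0 1.3 1.8
   vertex 0.2 0.3 1.6
  endloop
 endfacet
 facet normal -0.905 0.180 -0.386
  outer loop
   vertex 1.0 1.1 0.1
   vertex 0.2 0.3 1.6
   vertex 0.3 3.8 3.0
  endloop
 endfacet
 facet normal 0.619 -0.391 -0.682
  outer loop
   vertex 2.2 3.0 0.1
   vertex 3.0 1.3 1.8
   vertex 1.0 1.1 0.1
  endloop
 endfacet
 facet normal -0.692 0.437 -0.574
  outer loop
   vertex 2.2 3.0 0.1
   vertex 1.0 1.1 0.1
   vertex 0.3 3.8 3.0
  endloop
 endfacet
 facet normal -0.954 -0.088 0.288
  outer loop
   vertex 0.6 1.2 3.2
   vertex 0.3 3.8 3.0
   vertex 0.2 0.3 1.6
  endloop
 endfacet
 facet normal -0.460 0.015 0.888
  outer loop
   vertex 0.6 1.2 3.2
   vertex 2.0 2.7 3.9
   vertex 0.3 3.8 3.0
  endloop
 endfacet
 facet normal 0.279 -0.865 0.417
  outer loop
   vertex 0.6 1.2 3.2
   vertex 0.2 0.3 1.6
   vertex 3.0 1.3 1.8
  endloop
 endfacet
 facet normal 0.397 -0.665 0.632
  outer loop
   vertex 0.6 1.2 3.2
   vertex 3.0 1.3 1.8
   vertex 2.0 2.7 3.9
  endloop
 endfacet
 facet normal -0.121 0.934 -0.337
  outer loop
   vertex 2.5 3.4 1.1
   vertex 2.2 3.0 0.1
   vertex 0.3 3.8 3.0
  endloop
 endfacet
 facet normal 0.407 0.866 0.289
  outer loop
   vertex 2.5 3.4 1.1
   vertex 0.3 3.8 3.0
   vertex 2.0 2.7 3.9
  endloop
 endfacet
 facet normal 0.938 0.114 -0.327
  outer loop
   vertex 2.5 3.4 1.1
   vertex 3.0 1.3 1.8
   vertex 2.2 3.0 0.1
  endloop
 endfacet
 facet normal 0.923 0.300 0.240
  outer loop
   vertex 2.5 3.4 1.1
   vertex 2.0 2.7 3.9
   vertex 3.0 1.3 1.8
  endloop
 endfacet
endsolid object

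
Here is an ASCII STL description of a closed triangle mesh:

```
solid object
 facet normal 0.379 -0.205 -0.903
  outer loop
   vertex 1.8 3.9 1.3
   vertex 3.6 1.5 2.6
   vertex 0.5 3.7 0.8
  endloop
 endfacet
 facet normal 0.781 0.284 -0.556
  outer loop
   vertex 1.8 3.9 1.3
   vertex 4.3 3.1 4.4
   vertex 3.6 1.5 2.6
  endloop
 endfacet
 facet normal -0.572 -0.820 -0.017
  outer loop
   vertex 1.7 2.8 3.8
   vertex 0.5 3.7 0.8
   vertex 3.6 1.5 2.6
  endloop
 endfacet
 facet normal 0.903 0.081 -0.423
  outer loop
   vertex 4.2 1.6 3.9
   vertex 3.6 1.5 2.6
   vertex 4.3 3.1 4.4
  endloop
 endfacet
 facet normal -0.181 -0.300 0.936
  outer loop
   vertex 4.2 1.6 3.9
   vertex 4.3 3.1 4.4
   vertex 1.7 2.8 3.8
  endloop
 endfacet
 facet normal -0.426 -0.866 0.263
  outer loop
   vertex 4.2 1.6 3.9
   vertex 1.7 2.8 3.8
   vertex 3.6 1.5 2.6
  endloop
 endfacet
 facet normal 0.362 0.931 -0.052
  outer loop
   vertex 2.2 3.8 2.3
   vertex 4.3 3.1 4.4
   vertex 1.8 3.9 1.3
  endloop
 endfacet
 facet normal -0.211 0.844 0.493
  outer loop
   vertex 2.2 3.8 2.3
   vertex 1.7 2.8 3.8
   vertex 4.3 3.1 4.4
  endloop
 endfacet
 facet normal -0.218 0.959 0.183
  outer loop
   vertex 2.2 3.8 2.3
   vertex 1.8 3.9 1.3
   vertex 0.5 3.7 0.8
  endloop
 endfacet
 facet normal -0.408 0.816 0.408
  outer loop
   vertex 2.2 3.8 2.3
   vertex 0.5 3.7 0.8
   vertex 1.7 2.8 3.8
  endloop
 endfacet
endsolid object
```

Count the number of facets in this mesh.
10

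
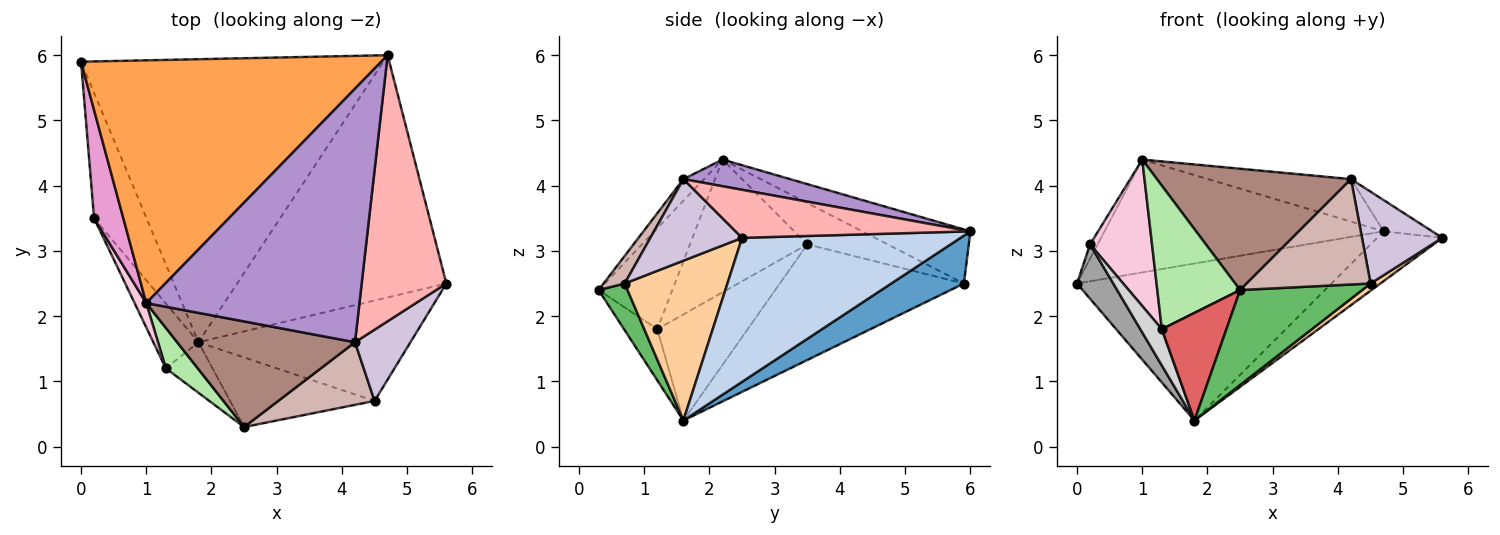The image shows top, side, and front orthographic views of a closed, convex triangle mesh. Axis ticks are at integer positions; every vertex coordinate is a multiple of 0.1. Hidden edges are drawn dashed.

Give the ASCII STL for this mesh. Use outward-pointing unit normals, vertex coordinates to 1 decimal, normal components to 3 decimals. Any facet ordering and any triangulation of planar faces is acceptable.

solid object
 facet normal 0.137 0.480 -0.866
  outer loop
   vertex 4.7 6.0 3.3
   vertex 1.8 1.6 0.4
   vertex 0.0 5.9 2.5
  endloop
 endfacet
 facet normal 0.559 0.167 -0.812
  outer loop
   vertex 4.7 6.0 3.3
   vertex 5.6 2.5 3.2
   vertex 1.8 1.6 0.4
  endloop
 endfacet
 facet normal -0.161 0.416 0.895
  outer loop
   vertex 4.7 6.0 3.3
   vertex 0.0 5.9 2.5
   vertex 1.0 2.2 4.4
  endloop
 endfacet
 facet normal 0.601 -0.057 -0.797
  outer loop
   vertex 4.5 0.7 2.5
   vertex 1.8 1.6 0.4
   vertex 5.6 2.5 3.2
  endloop
 endfacet
 facet normal 0.187 -0.792 -0.581
  outer loop
   vertex 4.5 0.7 2.5
   vertex 2.5 0.3 2.4
   vertex 1.8 1.6 0.4
  endloop
 endfacet
 facet normal -0.651 -0.731 0.206
  outer loop
   vertex 1.3 1.2 1.8
   vertex 2.5 0.3 2.4
   vertex 1.0 2.2 4.4
  endloop
 endfacet
 facet normal -0.423 -0.820 -0.385
  outer loop
   vertex 1.3 1.2 1.8
   vertex 1.8 1.6 0.4
   vertex 2.5 0.3 2.4
  endloop
 endfacet
 facet normal 0.491 0.102 0.865
  outer loop
   vertex 4.2 1.6 4.1
   vertex 5.6 2.5 3.2
   vertex 4.7 6.0 3.3
  endloop
 endfacet
 facet normal 0.123 0.164 0.979
  outer loop
   vertex 4.2 1.6 4.1
   vertex 4.7 6.0 3.3
   vertex 1.0 2.2 4.4
  endloop
 endfacet
 facet normal 0.670 -0.586 0.455
  outer loop
   vertex 4.2 1.6 4.1
   vertex 4.5 0.7 2.5
   vertex 5.6 2.5 3.2
  endloop
 endfacet
 facet normal -0.080 -0.752 0.655
  outer loop
   vertex 4.2 1.6 4.1
   vertex 1.0 2.2 4.4
   vertex 2.5 0.3 2.4
  endloop
 endfacet
 facet normal 0.145 -0.851 0.506
  outer loop
   vertex 4.2 1.6 4.1
   vertex 2.5 0.3 2.4
   vertex 4.5 0.7 2.5
  endloop
 endfacet
 facet normal -0.813 0.076 0.577
  outer loop
   vertex 0.2 3.5 3.1
   vertex 1.0 2.2 4.4
   vertex 0.0 5.9 2.5
  endloop
 endfacet
 facet normal -0.882 -0.465 0.077
  outer loop
   vertex 0.2 3.5 3.1
   vertex 1.3 1.2 1.8
   vertex 1.0 2.2 4.4
  endloop
 endfacet
 facet normal -0.896 -0.176 -0.407
  outer loop
   vertex 0.2 3.5 3.1
   vertex 0.0 5.9 2.5
   vertex 1.8 1.6 0.4
  endloop
 endfacet
 facet normal -0.899 -0.214 -0.382
  outer loop
   vertex 0.2 3.5 3.1
   vertex 1.8 1.6 0.4
   vertex 1.3 1.2 1.8
  endloop
 endfacet
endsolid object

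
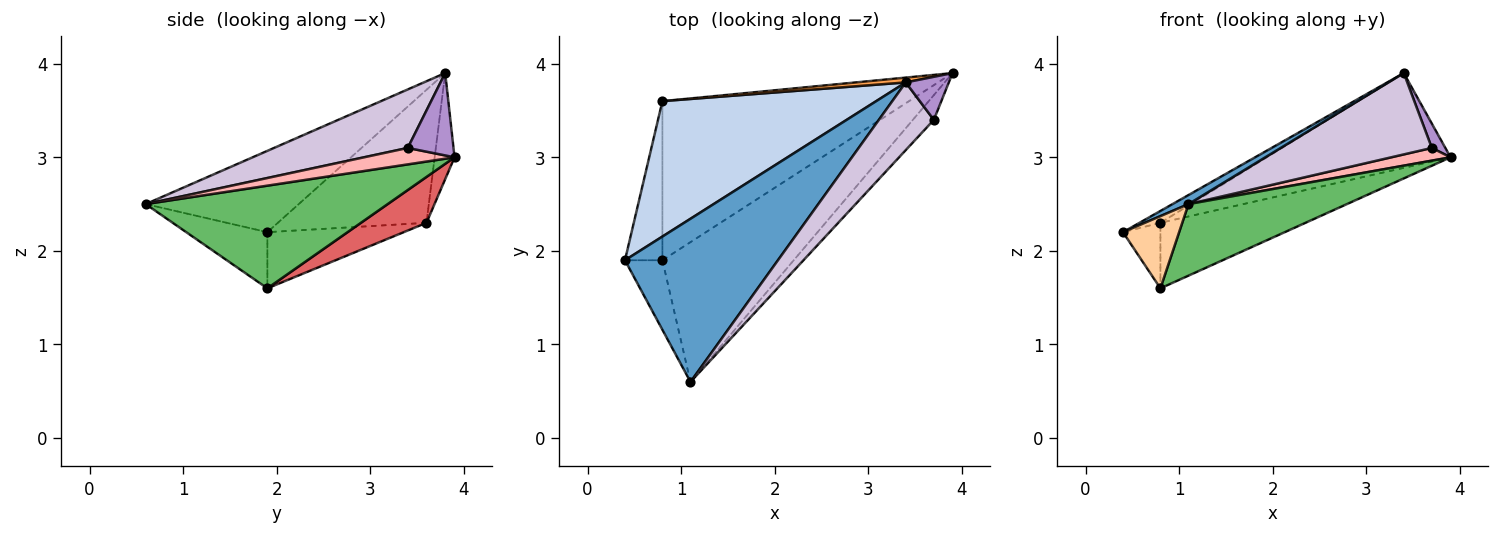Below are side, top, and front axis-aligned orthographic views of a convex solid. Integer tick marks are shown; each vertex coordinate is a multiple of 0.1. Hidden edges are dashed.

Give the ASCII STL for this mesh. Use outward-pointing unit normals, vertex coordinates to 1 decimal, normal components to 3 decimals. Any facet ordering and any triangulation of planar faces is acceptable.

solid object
 facet normal -0.469 -0.049 0.882
  outer loop
   vertex 3.4 3.8 3.9
   vertex 0.4 1.9 2.2
   vertex 1.1 0.6 2.5
  endloop
 endfacet
 facet normal -0.527 0.074 0.847
  outer loop
   vertex 0.8 3.6 2.3
   vertex 0.4 1.9 2.2
   vertex 3.4 3.8 3.9
  endloop
 endfacet
 facet normal -0.108 0.993 0.051
  outer loop
   vertex 0.8 3.6 2.3
   vertex 3.4 3.8 3.9
   vertex 3.9 3.9 3.0
  endloop
 endfacet
 facet normal -0.721 -0.499 -0.481
  outer loop
   vertex 0.8 1.9 1.6
   vertex 1.1 0.6 2.5
   vertex 0.4 1.9 2.2
  endloop
 endfacet
 facet normal 0.571 -0.374 -0.731
  outer loop
   vertex 0.8 1.9 1.6
   vertex 3.9 3.9 3.0
   vertex 1.1 0.6 2.5
  endloop
 endfacet
 facet normal -0.811 0.223 -0.541
  outer loop
   vertex 0.8 1.9 1.6
   vertex 0.4 1.9 2.2
   vertex 0.8 3.6 2.3
  endloop
 endfacet
 facet normal 0.169 0.375 -0.911
  outer loop
   vertex 0.8 1.9 1.6
   vertex 0.8 3.6 2.3
   vertex 3.9 3.9 3.0
  endloop
 endfacet
 facet normal 0.572 -0.375 -0.730
  outer loop
   vertex 3.7 3.4 3.1
   vertex 1.1 0.6 2.5
   vertex 3.9 3.9 3.0
  endloop
 endfacet
 facet normal 0.857 -0.253 0.448
  outer loop
   vertex 3.7 3.4 3.1
   vertex 3.9 3.9 3.0
   vertex 3.4 3.8 3.9
  endloop
 endfacet
 facet normal 0.562 -0.636 0.529
  outer loop
   vertex 3.7 3.4 3.1
   vertex 3.4 3.8 3.9
   vertex 1.1 0.6 2.5
  endloop
 endfacet
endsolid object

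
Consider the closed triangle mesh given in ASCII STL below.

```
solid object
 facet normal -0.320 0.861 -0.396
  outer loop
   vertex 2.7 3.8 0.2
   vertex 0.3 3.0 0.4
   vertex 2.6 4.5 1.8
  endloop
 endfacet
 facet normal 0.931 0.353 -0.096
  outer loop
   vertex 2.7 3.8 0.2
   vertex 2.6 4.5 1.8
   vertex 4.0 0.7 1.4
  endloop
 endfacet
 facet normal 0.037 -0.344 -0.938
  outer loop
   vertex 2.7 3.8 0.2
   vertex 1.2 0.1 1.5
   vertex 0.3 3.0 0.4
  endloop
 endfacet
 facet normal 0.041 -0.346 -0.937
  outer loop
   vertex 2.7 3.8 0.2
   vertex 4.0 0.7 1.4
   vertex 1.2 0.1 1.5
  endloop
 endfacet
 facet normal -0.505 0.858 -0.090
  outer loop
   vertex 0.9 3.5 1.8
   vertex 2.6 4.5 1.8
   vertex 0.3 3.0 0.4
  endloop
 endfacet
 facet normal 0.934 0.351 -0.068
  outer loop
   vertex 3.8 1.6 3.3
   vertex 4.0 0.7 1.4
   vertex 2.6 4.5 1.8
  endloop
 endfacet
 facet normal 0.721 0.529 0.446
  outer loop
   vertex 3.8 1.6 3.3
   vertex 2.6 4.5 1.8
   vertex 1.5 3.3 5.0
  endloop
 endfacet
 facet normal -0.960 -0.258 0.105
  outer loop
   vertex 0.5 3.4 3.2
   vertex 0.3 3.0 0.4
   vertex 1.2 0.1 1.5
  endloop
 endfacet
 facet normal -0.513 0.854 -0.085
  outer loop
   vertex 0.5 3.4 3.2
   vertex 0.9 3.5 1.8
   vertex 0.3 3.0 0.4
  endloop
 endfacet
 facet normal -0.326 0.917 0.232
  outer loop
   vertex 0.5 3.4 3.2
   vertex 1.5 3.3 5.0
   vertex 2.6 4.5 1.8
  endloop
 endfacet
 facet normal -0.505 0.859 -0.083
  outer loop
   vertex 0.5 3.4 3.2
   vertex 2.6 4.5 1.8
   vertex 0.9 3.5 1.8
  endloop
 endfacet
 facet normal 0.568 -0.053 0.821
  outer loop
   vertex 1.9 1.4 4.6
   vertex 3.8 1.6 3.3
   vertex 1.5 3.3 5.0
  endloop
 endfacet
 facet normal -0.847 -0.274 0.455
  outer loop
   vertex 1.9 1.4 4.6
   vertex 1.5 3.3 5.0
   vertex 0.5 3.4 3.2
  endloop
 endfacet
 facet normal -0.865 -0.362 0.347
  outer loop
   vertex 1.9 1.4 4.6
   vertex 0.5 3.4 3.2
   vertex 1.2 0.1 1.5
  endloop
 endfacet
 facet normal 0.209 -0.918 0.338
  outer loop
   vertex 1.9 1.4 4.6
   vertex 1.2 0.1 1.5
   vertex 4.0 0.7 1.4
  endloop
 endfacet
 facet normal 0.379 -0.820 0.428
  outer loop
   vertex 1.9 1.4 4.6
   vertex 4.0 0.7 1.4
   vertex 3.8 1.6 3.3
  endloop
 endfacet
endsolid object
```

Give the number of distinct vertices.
10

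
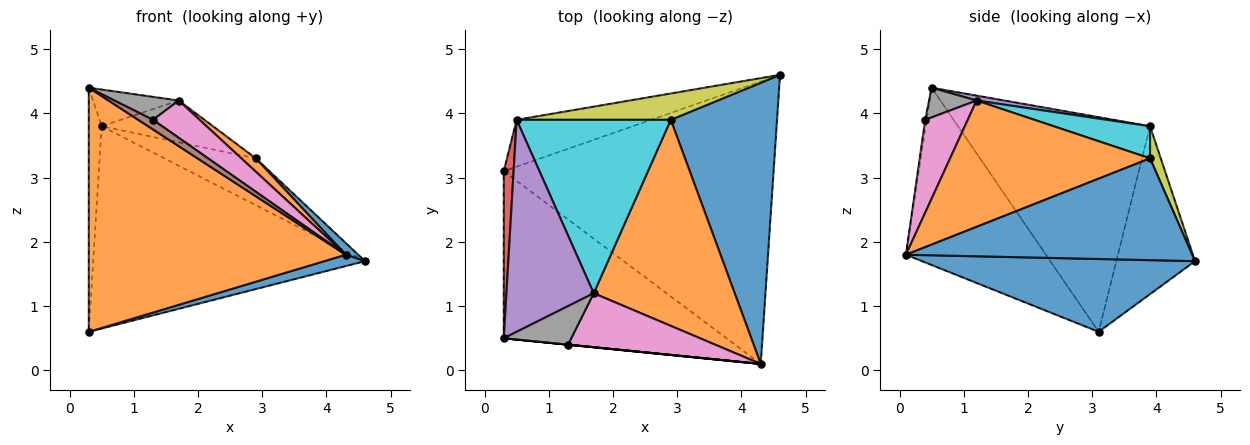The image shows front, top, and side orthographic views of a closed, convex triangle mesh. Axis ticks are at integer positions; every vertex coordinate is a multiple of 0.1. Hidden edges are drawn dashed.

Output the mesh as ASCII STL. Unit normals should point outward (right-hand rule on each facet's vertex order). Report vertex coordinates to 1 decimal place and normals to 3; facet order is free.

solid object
 facet normal 0.260 -0.039 -0.965
  outer loop
   vertex 4.3 0.1 1.8
   vertex 0.3 3.1 0.6
   vertex 4.6 4.6 1.7
  endloop
 endfacet
 facet normal -0.410 -0.753 -0.515
  outer loop
   vertex 0.3 0.5 4.4
   vertex 0.3 3.1 0.6
   vertex 4.3 0.1 1.8
  endloop
 endfacet
 facet normal -0.271 0.938 -0.217
  outer loop
   vertex 0.5 3.9 3.8
   vertex 4.6 4.6 1.7
   vertex 0.3 3.1 0.6
  endloop
 endfacet
 facet normal -0.997 0.067 0.046
  outer loop
   vertex 0.5 3.9 3.8
   vertex 0.3 3.1 0.6
   vertex 0.3 0.5 4.4
  endloop
 endfacet
 facet normal 0.055 0.170 0.984
  outer loop
   vertex 1.7 1.2 4.2
   vertex 0.5 3.9 3.8
   vertex 0.3 0.5 4.4
  endloop
 endfacet
 facet normal -0.100 -0.995 0.000
  outer loop
   vertex 1.3 0.4 3.9
   vertex 0.3 0.5 4.4
   vertex 4.3 0.1 1.8
  endloop
 endfacet
 facet normal 0.461 -0.504 0.730
  outer loop
   vertex 1.3 0.4 3.9
   vertex 4.3 0.1 1.8
   vertex 1.7 1.2 4.2
  endloop
 endfacet
 facet normal 0.354 -0.478 0.804
  outer loop
   vertex 1.3 0.4 3.9
   vertex 1.7 1.2 4.2
   vertex 0.3 0.5 4.4
  endloop
 endfacet
 facet normal 0.102 0.867 0.487
  outer loop
   vertex 2.9 3.9 3.3
   vertex 4.6 4.6 1.7
   vertex 0.5 3.9 3.8
  endloop
 endfacet
 facet normal 0.199 0.229 0.953
  outer loop
   vertex 2.9 3.9 3.3
   vertex 0.5 3.9 3.8
   vertex 1.7 1.2 4.2
  endloop
 endfacet
 facet normal 0.692 -0.030 0.722
  outer loop
   vertex 2.9 3.9 3.3
   vertex 4.3 0.1 1.8
   vertex 4.6 4.6 1.7
  endloop
 endfacet
 facet normal 0.666 -0.048 0.744
  outer loop
   vertex 2.9 3.9 3.3
   vertex 1.7 1.2 4.2
   vertex 4.3 0.1 1.8
  endloop
 endfacet
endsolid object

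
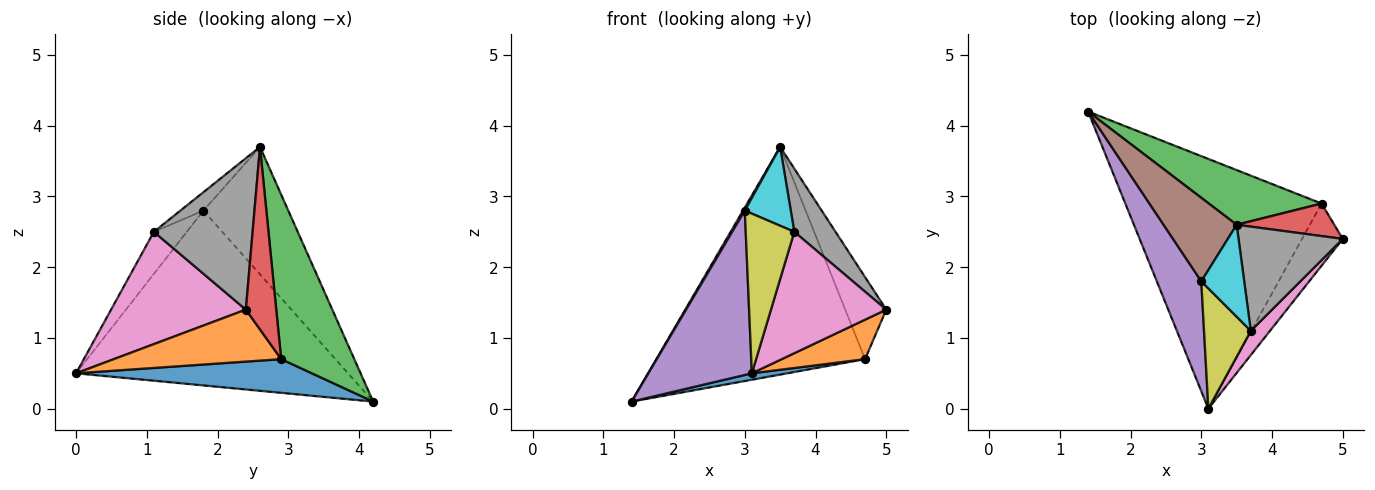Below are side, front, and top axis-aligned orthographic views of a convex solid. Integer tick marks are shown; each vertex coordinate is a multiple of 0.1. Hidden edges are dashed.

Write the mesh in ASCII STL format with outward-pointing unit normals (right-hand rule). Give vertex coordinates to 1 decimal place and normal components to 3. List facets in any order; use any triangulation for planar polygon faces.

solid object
 facet normal 0.169 -0.025 -0.985
  outer loop
   vertex 4.7 2.9 0.7
   vertex 3.1 0.0 0.5
   vertex 1.4 4.2 0.1
  endloop
 endfacet
 facet normal 0.733 -0.365 -0.575
  outer loop
   vertex 4.7 2.9 0.7
   vertex 5.0 2.4 1.4
   vertex 3.1 0.0 0.5
  endloop
 endfacet
 facet normal 0.322 0.920 0.221
  outer loop
   vertex 4.7 2.9 0.7
   vertex 1.4 4.2 0.1
   vertex 3.5 2.6 3.7
  endloop
 endfacet
 facet normal 0.567 0.765 0.304
  outer loop
   vertex 4.7 2.9 0.7
   vertex 3.5 2.6 3.7
   vertex 5.0 2.4 1.4
  endloop
 endfacet
 facet normal -0.909 -0.346 0.231
  outer loop
   vertex 3.0 1.8 2.8
   vertex 1.4 4.2 0.1
   vertex 3.1 0.0 0.5
  endloop
 endfacet
 facet normal -0.867 -0.018 0.498
  outer loop
   vertex 3.0 1.8 2.8
   vertex 3.5 2.6 3.7
   vertex 1.4 4.2 0.1
  endloop
 endfacet
 facet normal 0.754 -0.645 0.129
  outer loop
   vertex 3.7 1.1 2.5
   vertex 3.1 0.0 0.5
   vertex 5.0 2.4 1.4
  endloop
 endfacet
 facet normal 0.779 -0.325 0.536
  outer loop
   vertex 3.7 1.1 2.5
   vertex 5.0 2.4 1.4
   vertex 3.5 2.6 3.7
  endloop
 endfacet
 facet normal -0.476 -0.703 0.529
  outer loop
   vertex 3.7 1.1 2.5
   vertex 3.0 1.8 2.8
   vertex 3.1 0.0 0.5
  endloop
 endfacet
 facet normal -0.309 -0.619 0.722
  outer loop
   vertex 3.7 1.1 2.5
   vertex 3.5 2.6 3.7
   vertex 3.0 1.8 2.8
  endloop
 endfacet
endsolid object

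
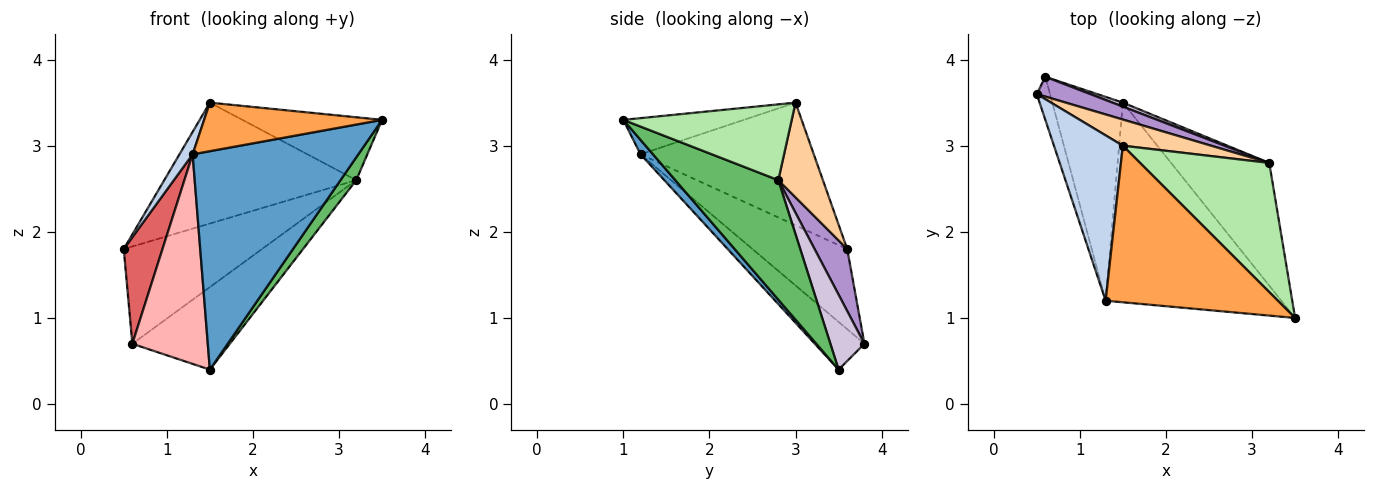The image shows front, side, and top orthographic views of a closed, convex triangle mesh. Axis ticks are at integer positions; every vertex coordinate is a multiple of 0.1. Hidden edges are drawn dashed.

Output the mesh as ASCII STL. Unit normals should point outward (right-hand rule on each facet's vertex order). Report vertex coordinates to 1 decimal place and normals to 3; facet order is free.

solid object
 facet normal 0.055 -0.737 -0.674
  outer loop
   vertex 1.3 1.2 2.9
   vertex 1.5 3.5 0.4
   vertex 3.5 1.0 3.3
  endloop
 endfacet
 facet normal -0.870 -0.066 0.488
  outer loop
   vertex 1.3 1.2 2.9
   vertex 1.5 3.0 3.5
   vertex 0.5 3.6 1.8
  endloop
 endfacet
 facet normal -0.197 -0.290 0.937
  outer loop
   vertex 1.3 1.2 2.9
   vertex 3.5 1.0 3.3
   vertex 1.5 3.0 3.5
  endloop
 endfacet
 facet normal 0.221 0.953 0.206
  outer loop
   vertex 3.2 2.8 2.6
   vertex 0.5 3.6 1.8
   vertex 1.5 3.0 3.5
  endloop
 endfacet
 facet normal 0.767 -0.117 -0.630
  outer loop
   vertex 3.2 2.8 2.6
   vertex 3.5 1.0 3.3
   vertex 1.5 3.5 0.4
  endloop
 endfacet
 facet normal 0.467 0.387 0.795
  outer loop
   vertex 3.2 2.8 2.6
   vertex 1.5 3.0 3.5
   vertex 3.5 1.0 3.3
  endloop
 endfacet
 facet normal -0.915 -0.374 -0.151
  outer loop
   vertex 0.6 3.8 0.7
   vertex 1.3 1.2 2.9
   vertex 0.5 3.6 1.8
  endloop
 endfacet
 facet normal -0.426 -0.648 -0.631
  outer loop
   vertex 0.6 3.8 0.7
   vertex 1.5 3.5 0.4
   vertex 1.3 1.2 2.9
  endloop
 endfacet
 facet normal 0.225 0.955 0.194
  outer loop
   vertex 0.6 3.8 0.7
   vertex 0.5 3.6 1.8
   vertex 3.2 2.8 2.6
  endloop
 endfacet
 facet normal 0.330 0.943 0.045
  outer loop
   vertex 0.6 3.8 0.7
   vertex 3.2 2.8 2.6
   vertex 1.5 3.5 0.4
  endloop
 endfacet
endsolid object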